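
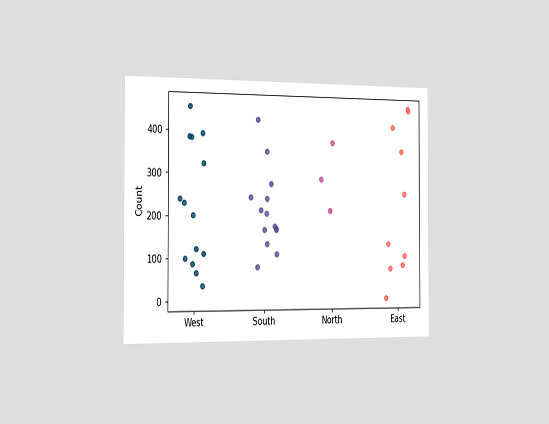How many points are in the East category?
10

The chart is viewed slightly from the left. Counting the markers in the East column gives 10.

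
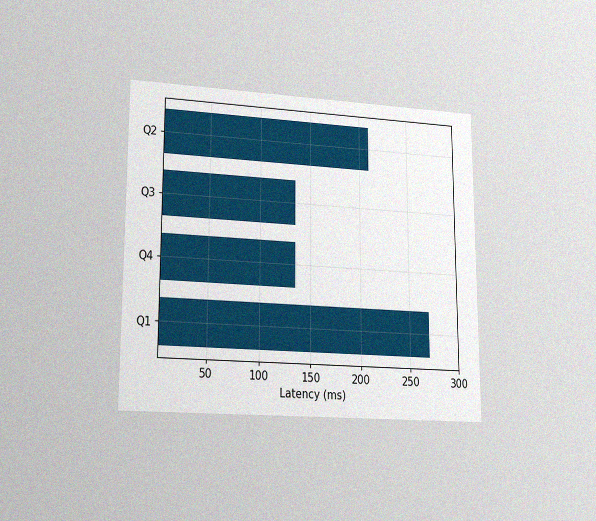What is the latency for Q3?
The chart is viewed at a slight angle, with some photo noise. Reading along the chart's x-axis, the Q3 bar reaches 135ms.

135ms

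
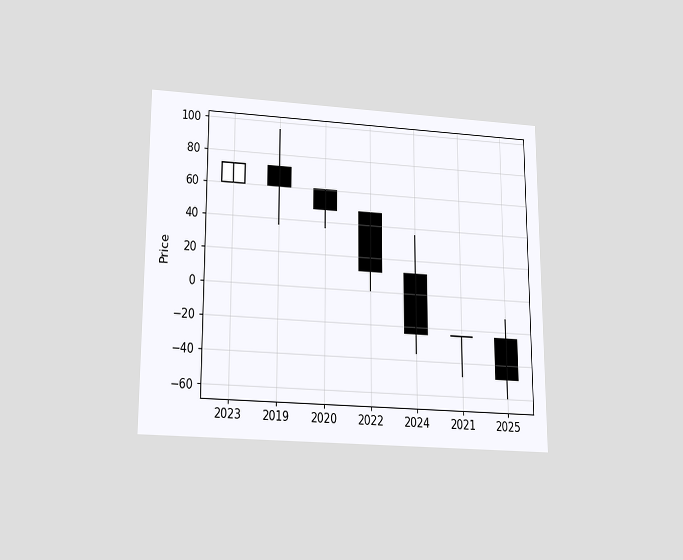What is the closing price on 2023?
72

The chart is viewed slightly from below. The 2023 candle closes at 72.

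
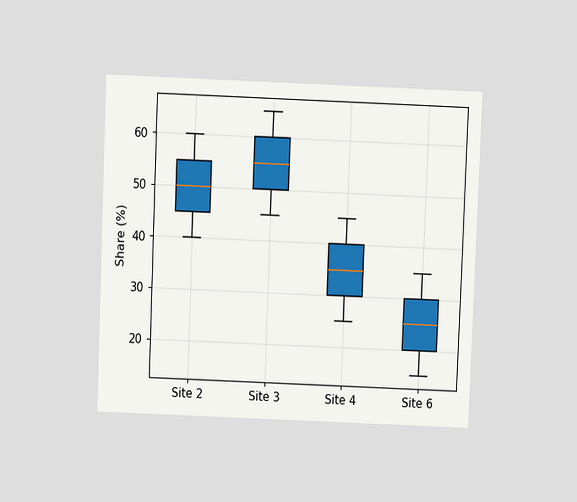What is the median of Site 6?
The chart is tilted about 2° clockwise and viewed slightly from above. The median line in the Site 6 box sits at 25%.

25%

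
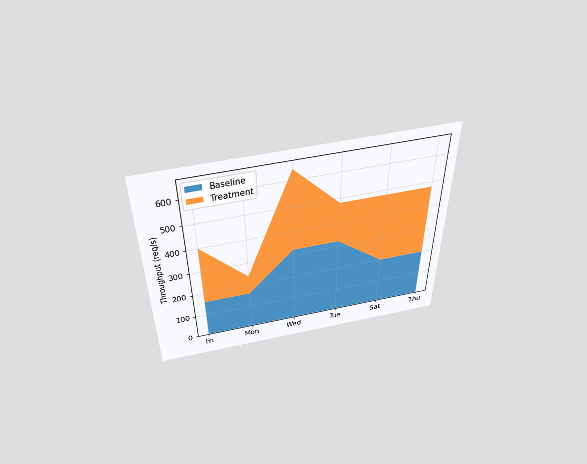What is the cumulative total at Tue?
The chart is viewed slightly from above. The stacked total at Tue reaches 480req/s.

480req/s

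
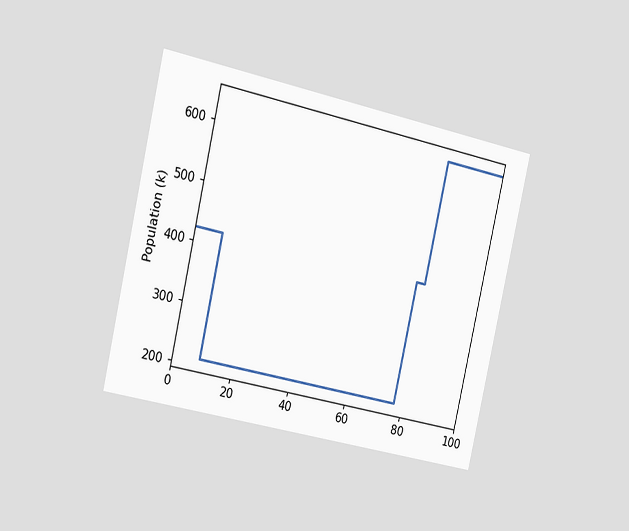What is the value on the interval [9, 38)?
212k

The chart is tilted about 13° clockwise and viewed slightly from the left. On [9, 38) the step sits at 212k.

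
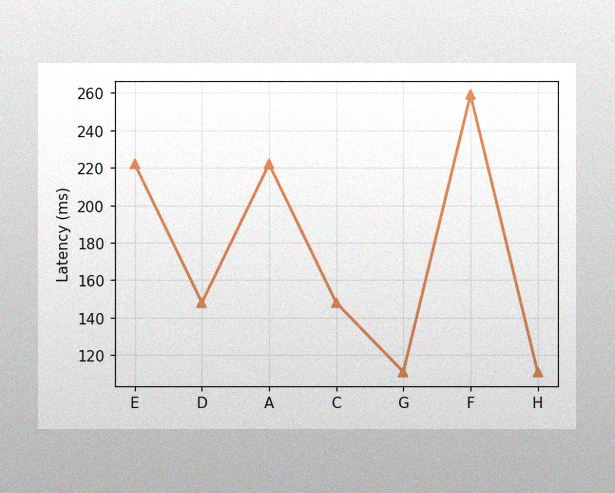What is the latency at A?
222ms

The image has some photo noise and uneven lighting. At A, the line is at 222ms.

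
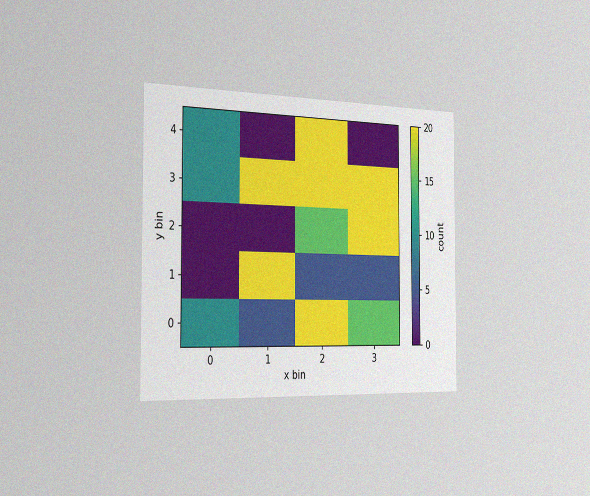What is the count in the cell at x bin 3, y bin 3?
20

The chart is viewed slightly from the left, with some photo noise. Matching the cell (3, 3) against the colorbar gives 20.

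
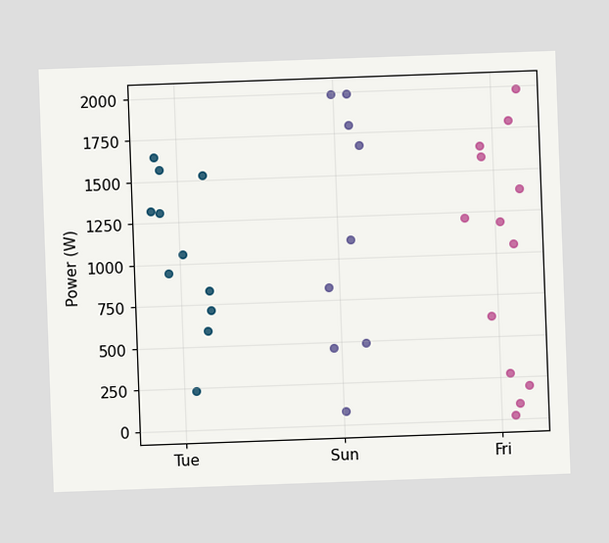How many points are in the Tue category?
The chart is tilted about 2° counter-clockwise. Counting the markers in the Tue column gives 11.

11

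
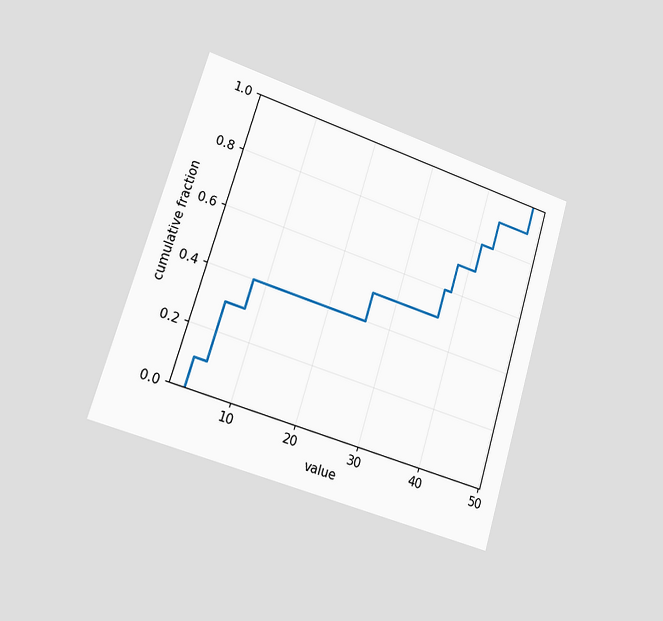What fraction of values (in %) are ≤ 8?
The chart is tilted about 17° clockwise and viewed slightly from the left. At x=8 the ECDF step is at 40%.

40%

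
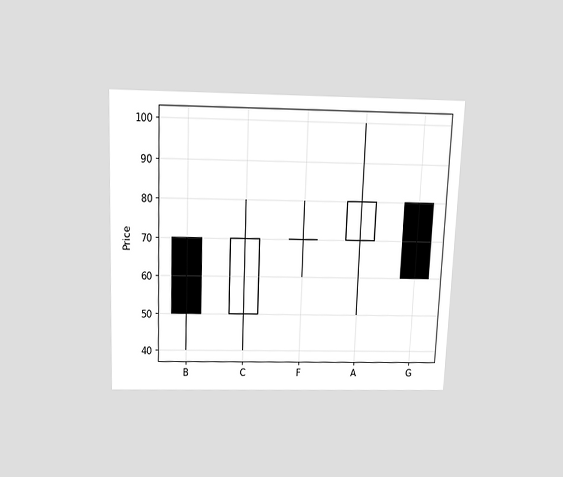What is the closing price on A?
80

The chart is tilted about 2° clockwise and viewed slightly from above. The A candle closes at 80.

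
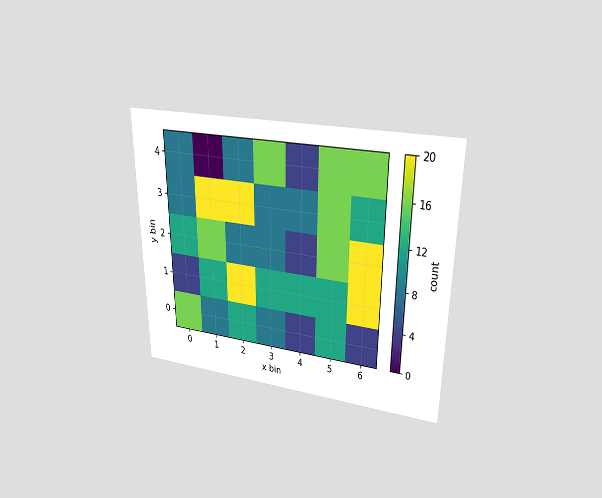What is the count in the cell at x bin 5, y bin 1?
The chart is viewed at a slight angle. Matching the cell (5, 1) against the colorbar gives 12.

12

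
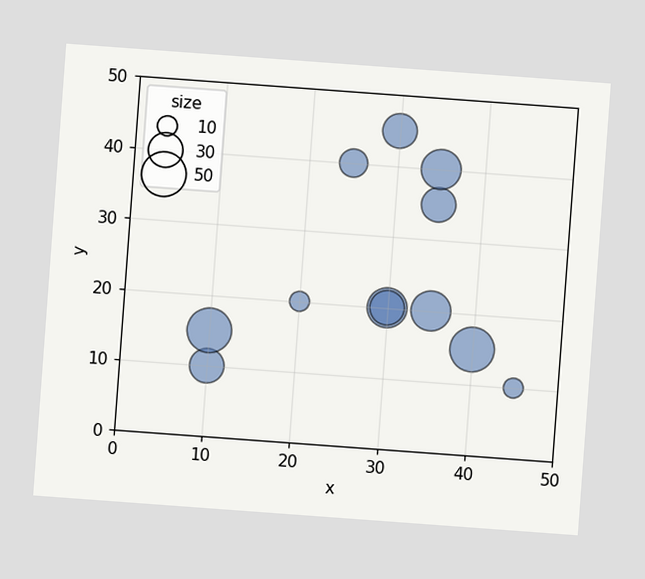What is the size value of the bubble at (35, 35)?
30

The chart is tilted about 4° clockwise. Matching the bubble at (35, 35) against the size legend gives 30.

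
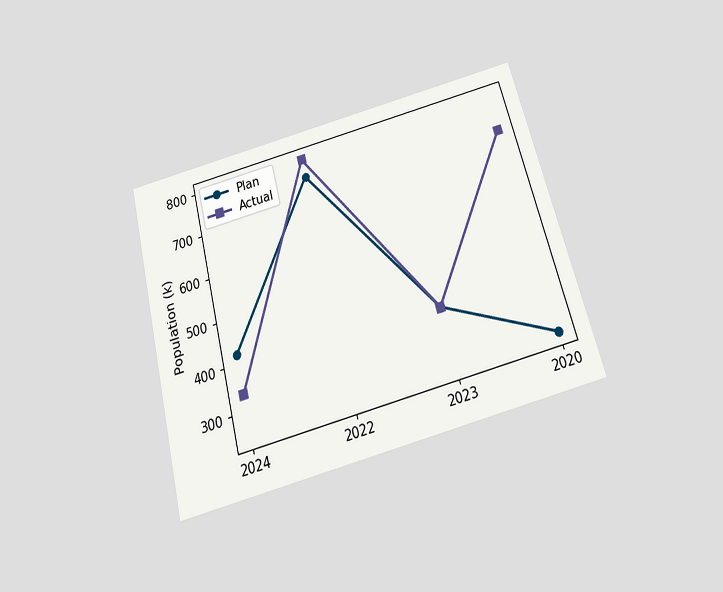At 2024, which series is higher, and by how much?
The chart is tilted about 15° counter-clockwise and viewed slightly from below. At 2024, Plan sits above the other line by 84k.

Plan, by 84k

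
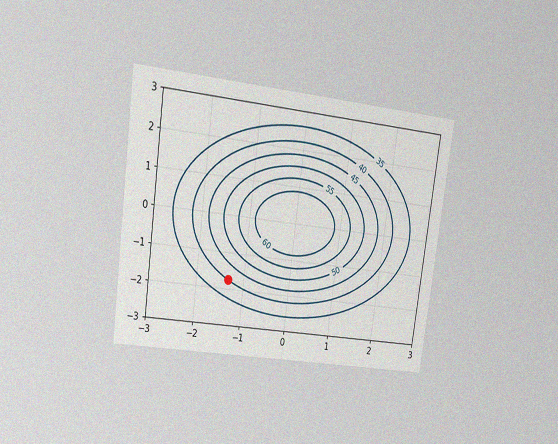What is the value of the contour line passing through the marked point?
The chart is tilted about 8° clockwise and viewed at a slight angle, with some photo noise. The marked point sits on the contour labelled 40.

40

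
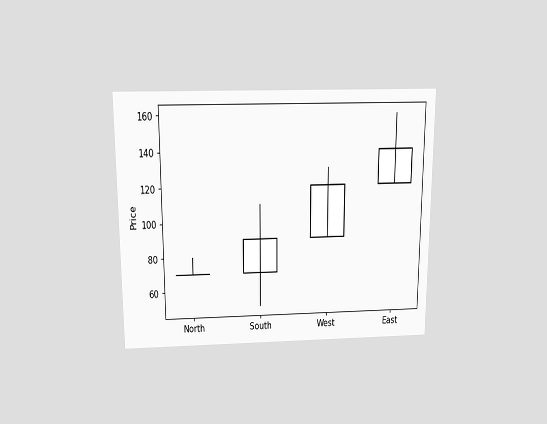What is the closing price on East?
The chart is viewed slightly from above. The East candle closes at 140.

140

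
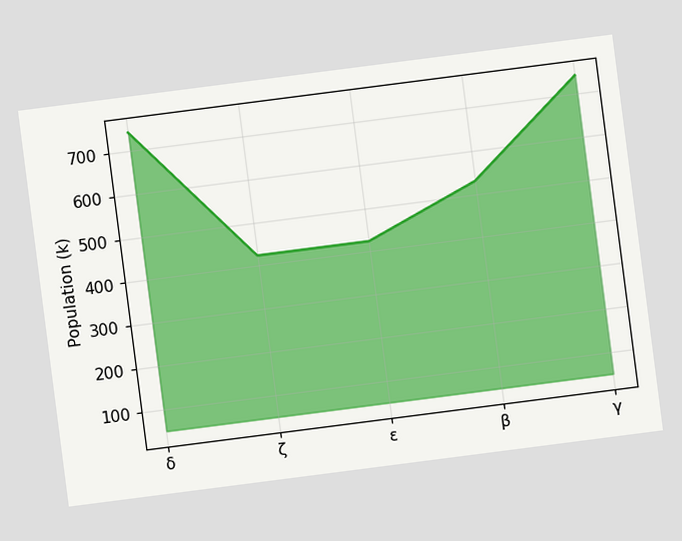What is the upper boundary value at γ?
742k

The chart is tilted about 7° counter-clockwise. At γ the upper boundary is at 742k.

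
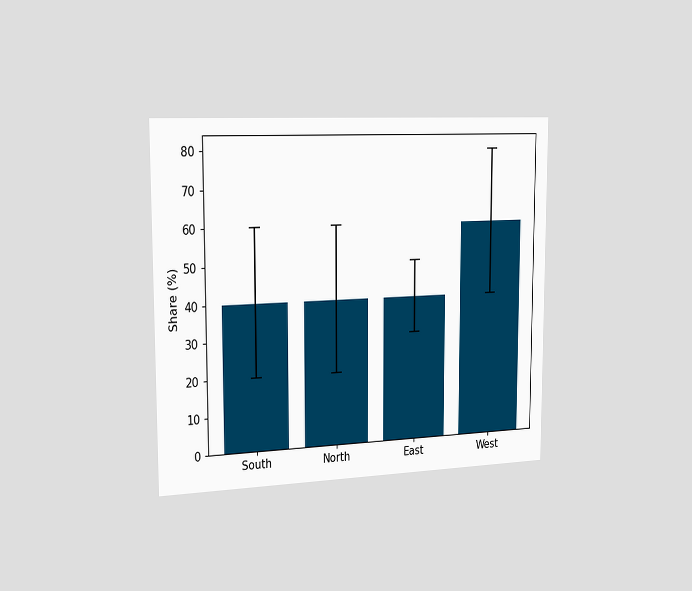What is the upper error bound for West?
80%

The chart is viewed slightly from the left. The West bar's upper whisker reaches 80%.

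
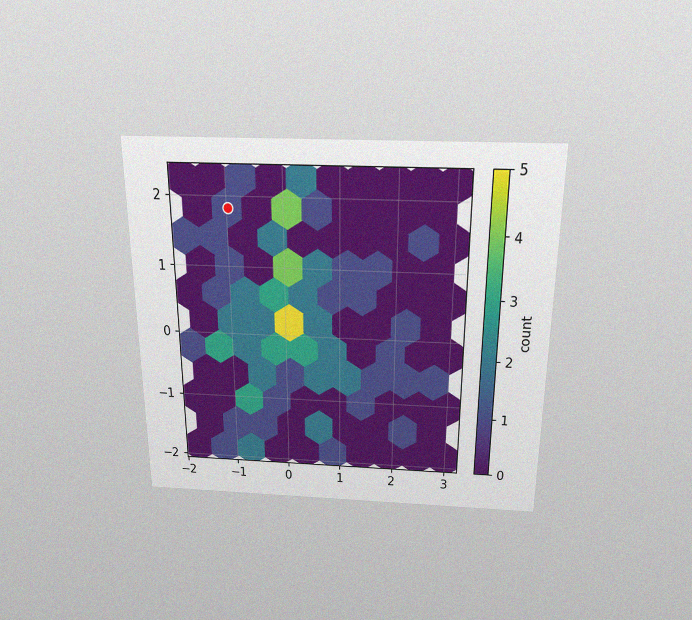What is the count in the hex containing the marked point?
The chart is viewed slightly from above, with some photo noise. The marked hex reads 1 on the colorbar.

1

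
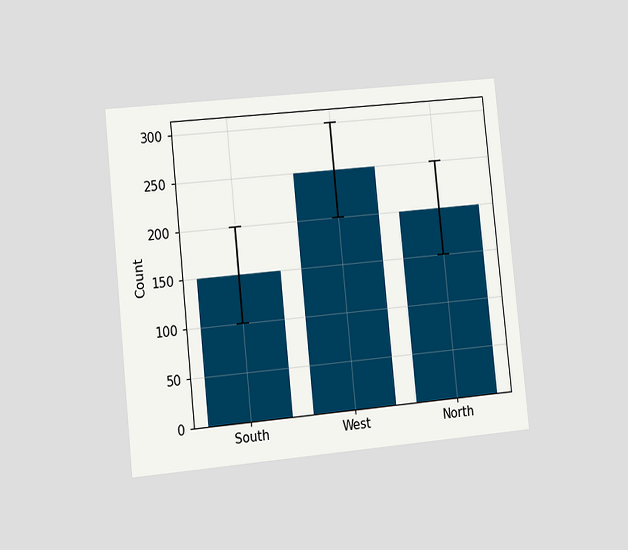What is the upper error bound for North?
The chart is tilted about 6° counter-clockwise and viewed slightly from the left. The North bar's upper whisker reaches 250.

250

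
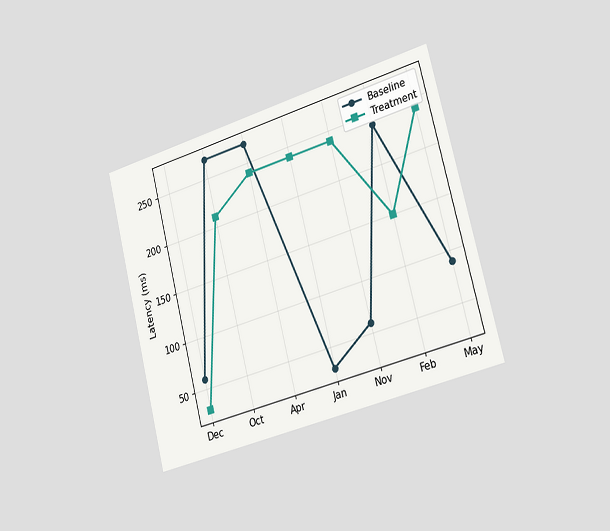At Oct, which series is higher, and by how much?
The chart is tilted about 14° counter-clockwise and viewed slightly from the right. At Oct, Baseline sits above the other line by 60ms.

Baseline, by 60ms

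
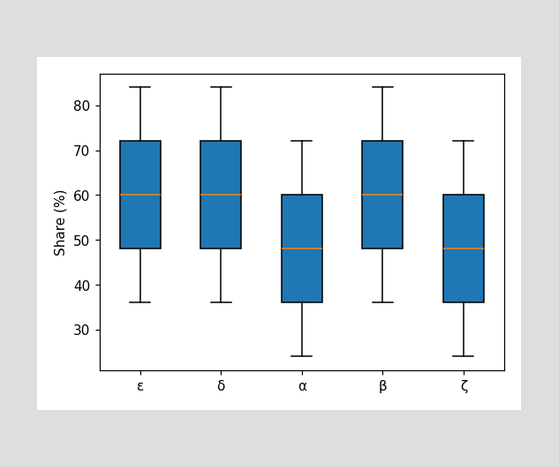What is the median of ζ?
48%

The median line in the ζ box sits at 48%.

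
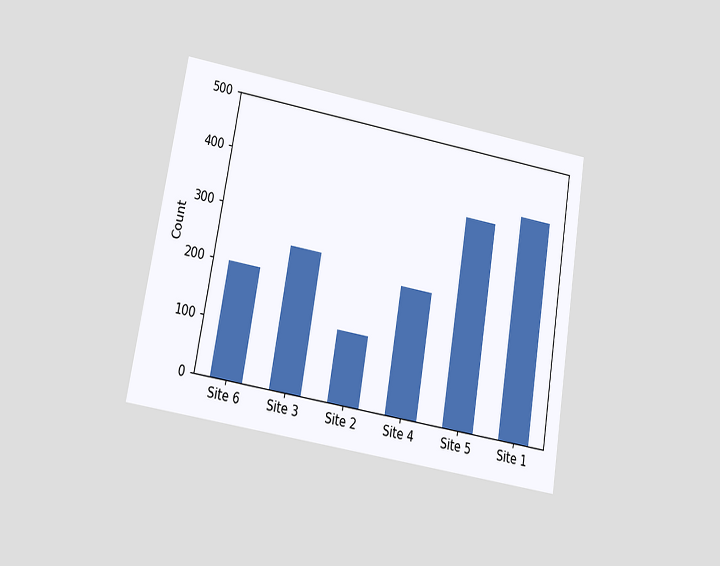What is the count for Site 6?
200

The chart is tilted about 10° clockwise and viewed at a slight angle. Reading along the chart's y-axis, the Site 6 bar reaches 200.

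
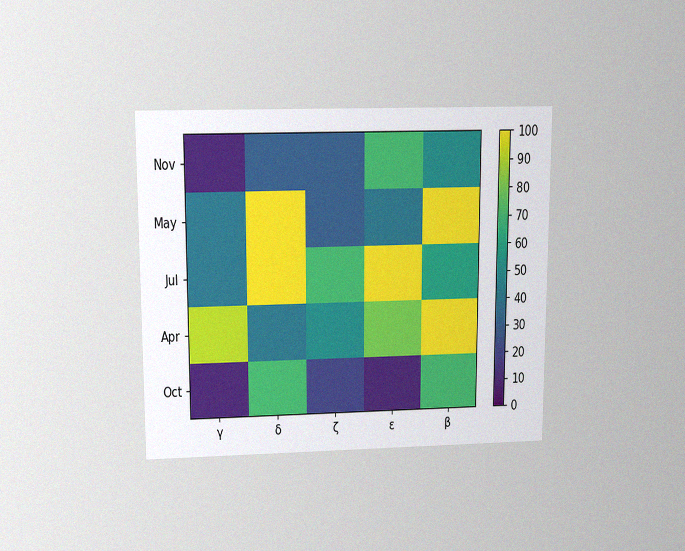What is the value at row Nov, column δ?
The chart is viewed slightly from above, with some photo noise. Matching cell (Nov, δ) against the colorbar gives 30.

30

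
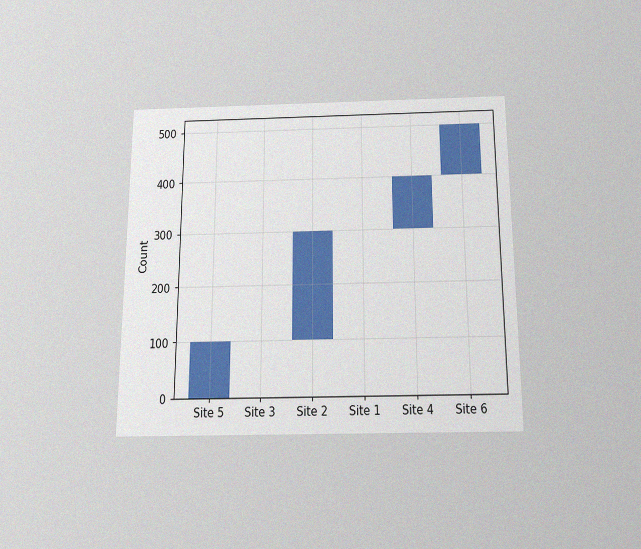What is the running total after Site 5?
The chart is viewed slightly from below, with some photo noise. After Site 5 the running total reaches 100.

100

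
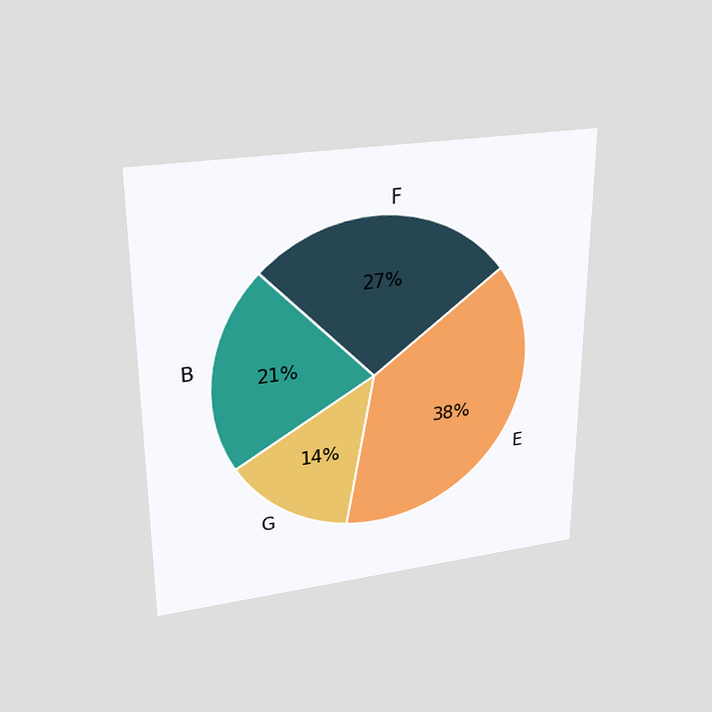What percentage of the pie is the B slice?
21%

The chart is viewed slightly from above. The B slice takes up 21% of the pie.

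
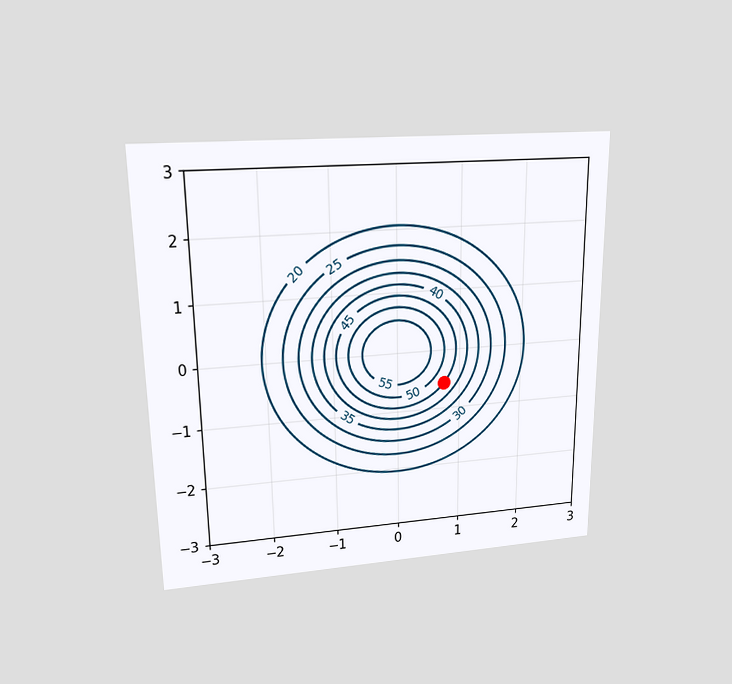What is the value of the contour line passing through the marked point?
45

The chart is viewed slightly from above. The marked point sits on the contour labelled 45.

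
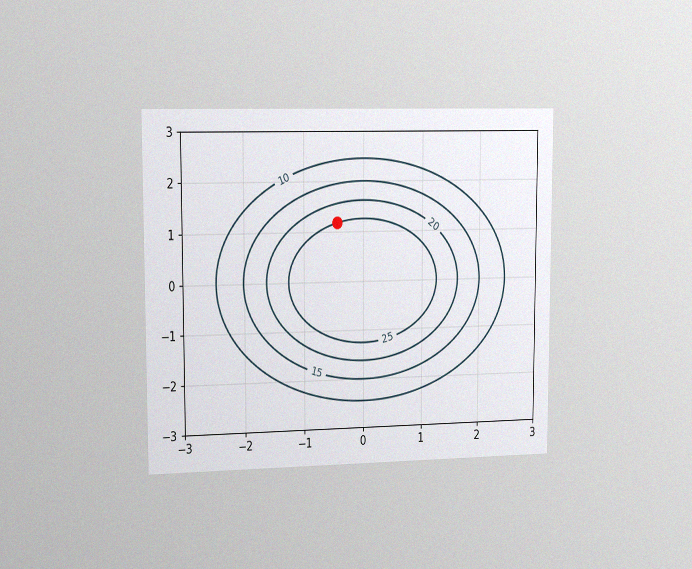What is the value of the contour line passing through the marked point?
25

The chart is viewed slightly from the left, with some photo noise. The marked point sits on the contour labelled 25.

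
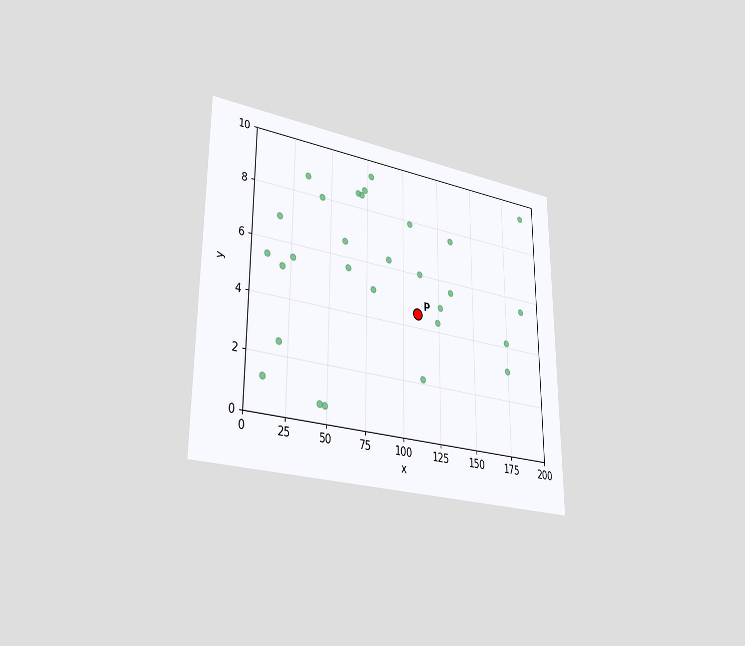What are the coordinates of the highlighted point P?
The chart is viewed slightly from the left. Following the gridlines from P to each axis, P sits at (110, 4.5).

(110, 4.5)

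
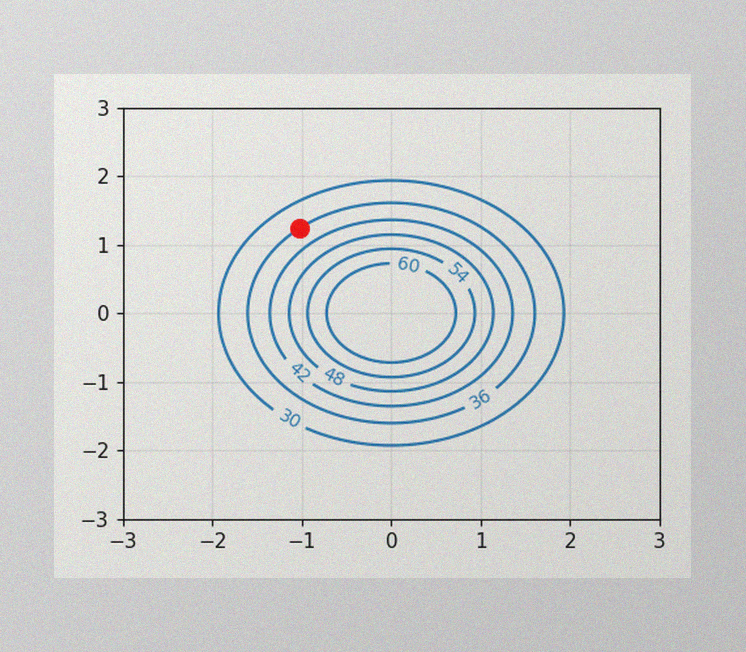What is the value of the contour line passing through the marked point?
36

The image has some photo noise and uneven lighting. The marked point sits on the contour labelled 36.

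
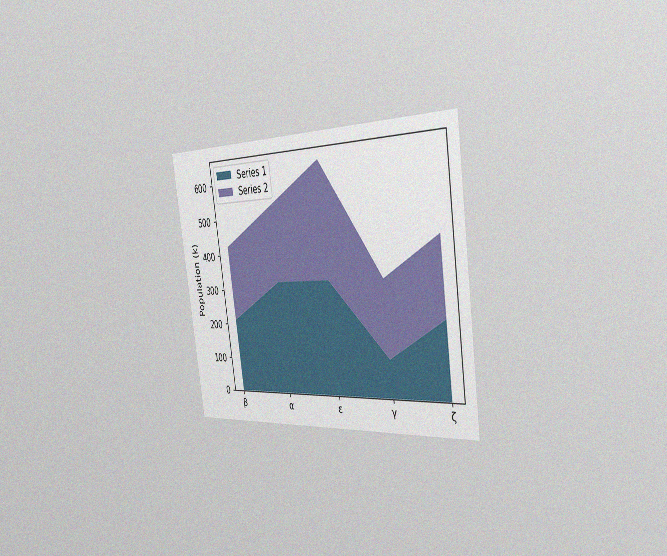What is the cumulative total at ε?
636k

The chart is tilted about 8° counter-clockwise and viewed slightly from the right, with some photo noise. The stacked total at ε reaches 636k.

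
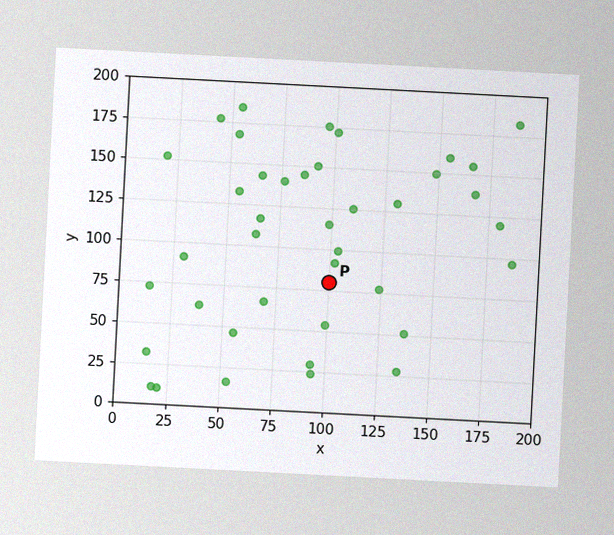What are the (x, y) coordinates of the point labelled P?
(100, 80)

The chart is tilted about 3° clockwise, with some photo noise. Following the gridlines from P to each axis, P sits at (100, 80).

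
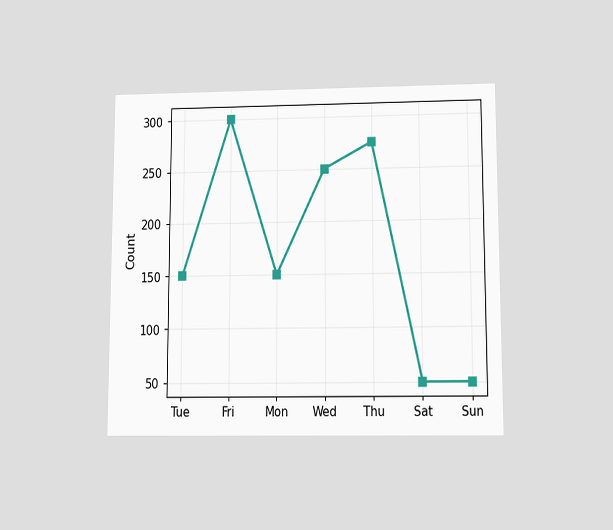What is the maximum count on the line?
The chart is viewed slightly from below. The highest point is at Fri, and reading across to the y-axis gives 300.

300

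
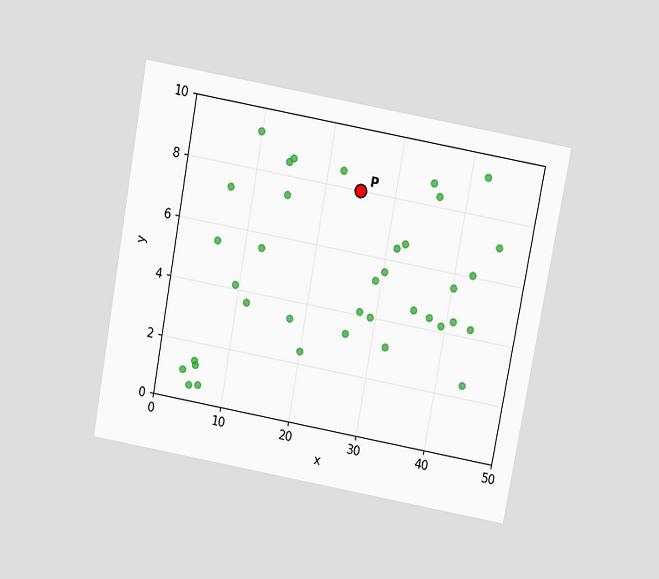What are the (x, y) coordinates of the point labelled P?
(25, 8)

The chart is tilted about 10° clockwise and viewed slightly from above. Following the gridlines from P to each axis, P sits at (25, 8).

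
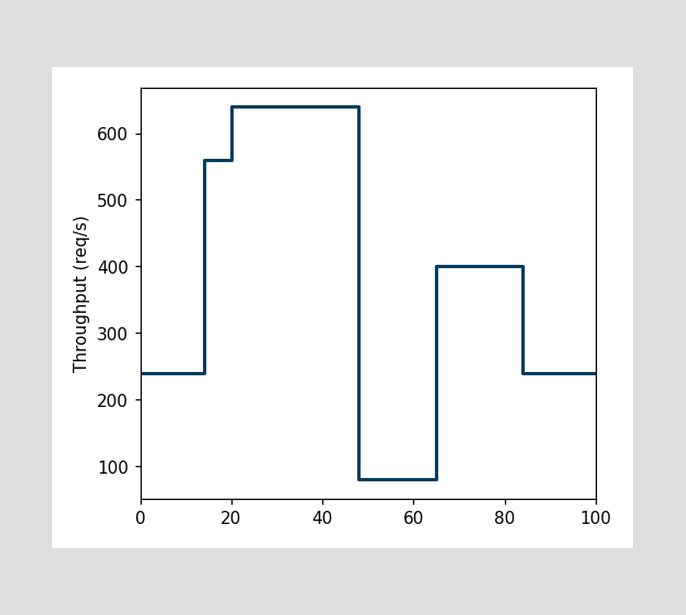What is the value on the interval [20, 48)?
640req/s

On [20, 48) the step sits at 640req/s.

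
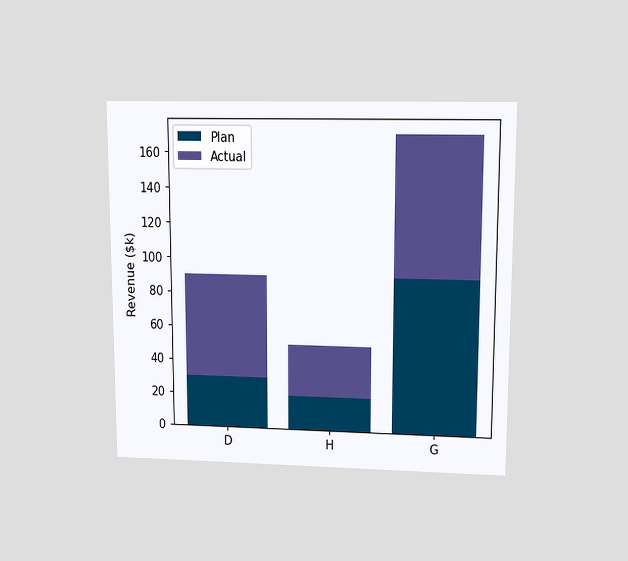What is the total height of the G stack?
The chart is viewed at a slight angle. The G stack's top reaches $170k on the y-axis.

$170k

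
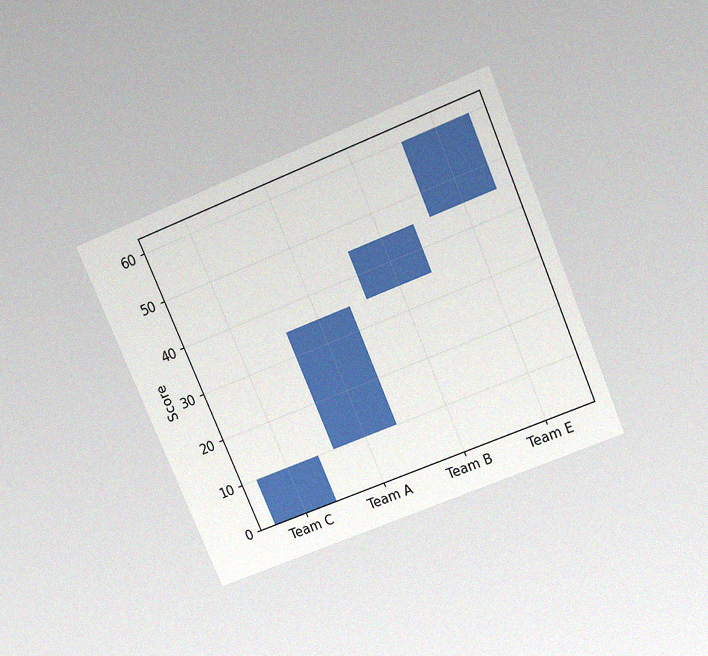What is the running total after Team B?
The chart is tilted about 23° counter-clockwise and viewed slightly from above, with some photo noise. After Team B the running total reaches 45.

45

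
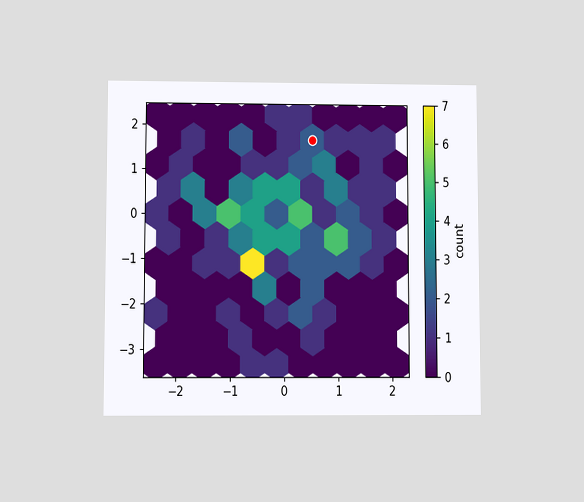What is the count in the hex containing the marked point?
The chart is viewed slightly from below. The marked hex reads 2 on the colorbar.

2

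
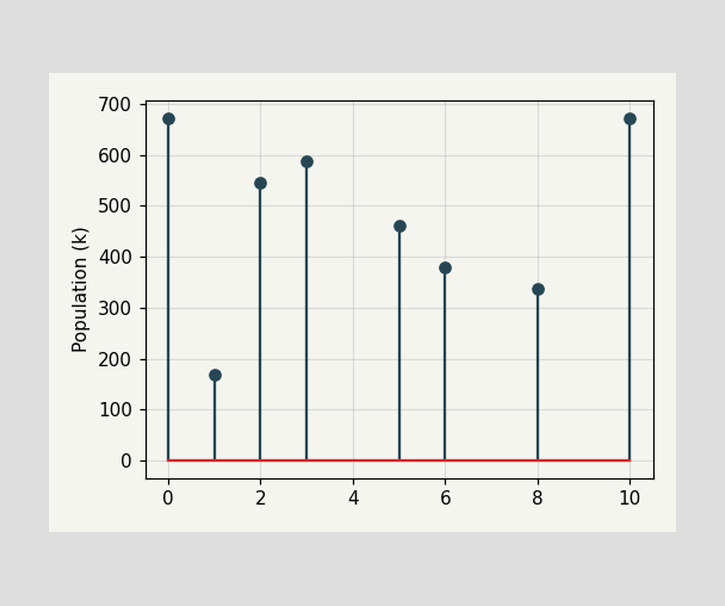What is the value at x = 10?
The stem at x=10 reaches 672k.

672k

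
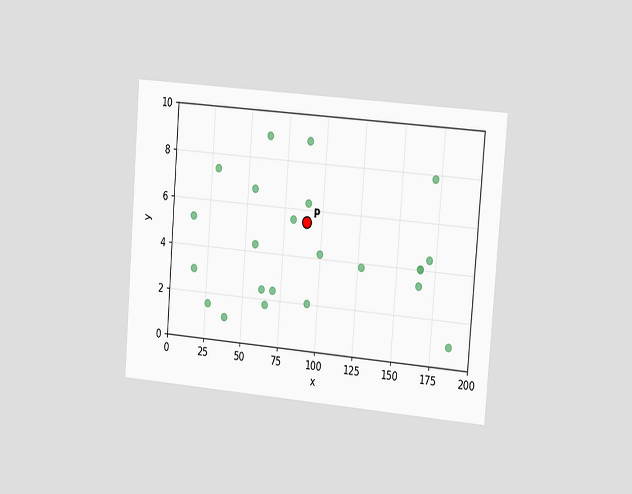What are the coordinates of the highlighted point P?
The chart is tilted about 4° clockwise and viewed slightly from the right. Following the gridlines from P to each axis, P sits at (90, 5.5).

(90, 5.5)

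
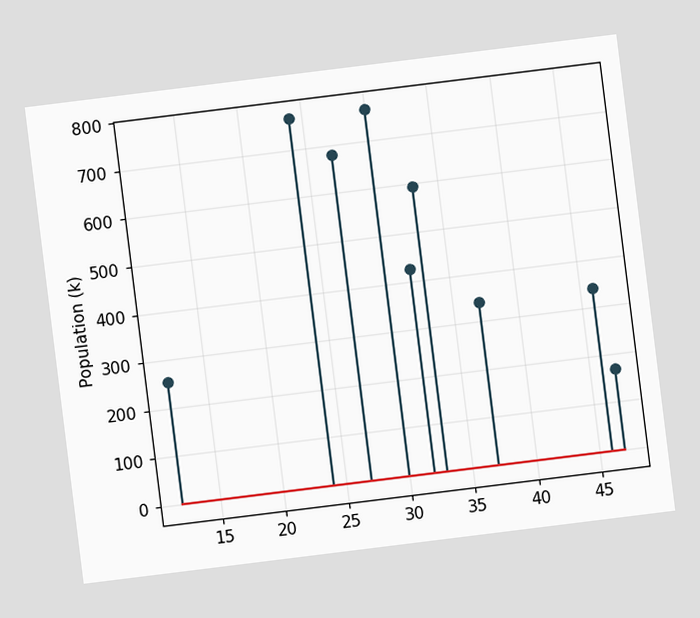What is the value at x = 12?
255k

The chart is tilted about 7° counter-clockwise. The stem at x=12 reaches 255k.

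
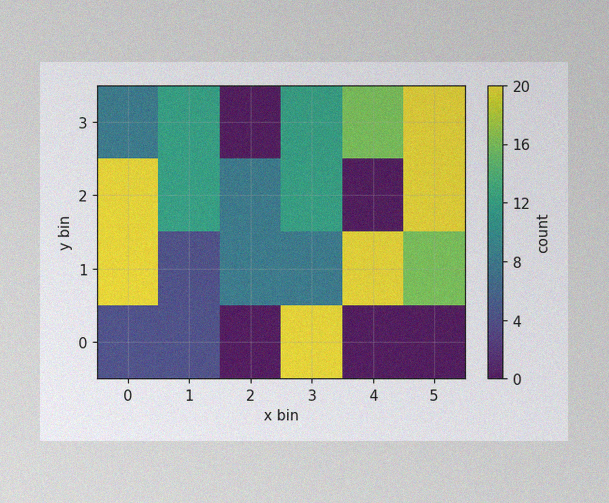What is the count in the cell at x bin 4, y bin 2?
0

The image has some photo noise and uneven lighting. Matching the cell (4, 2) against the colorbar gives 0.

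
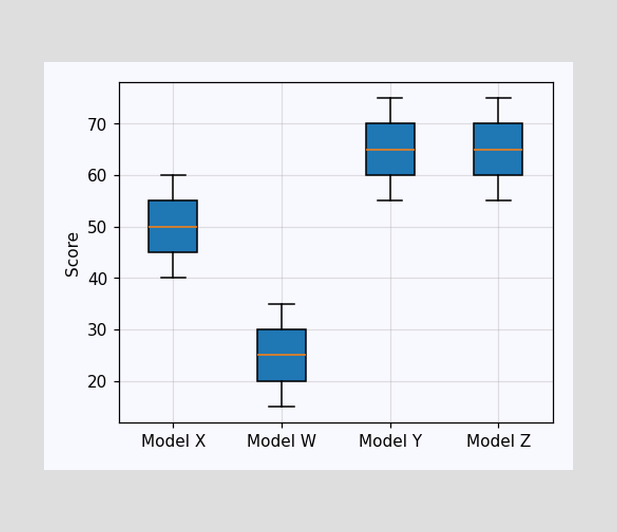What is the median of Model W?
25

The median line in the Model W box sits at 25.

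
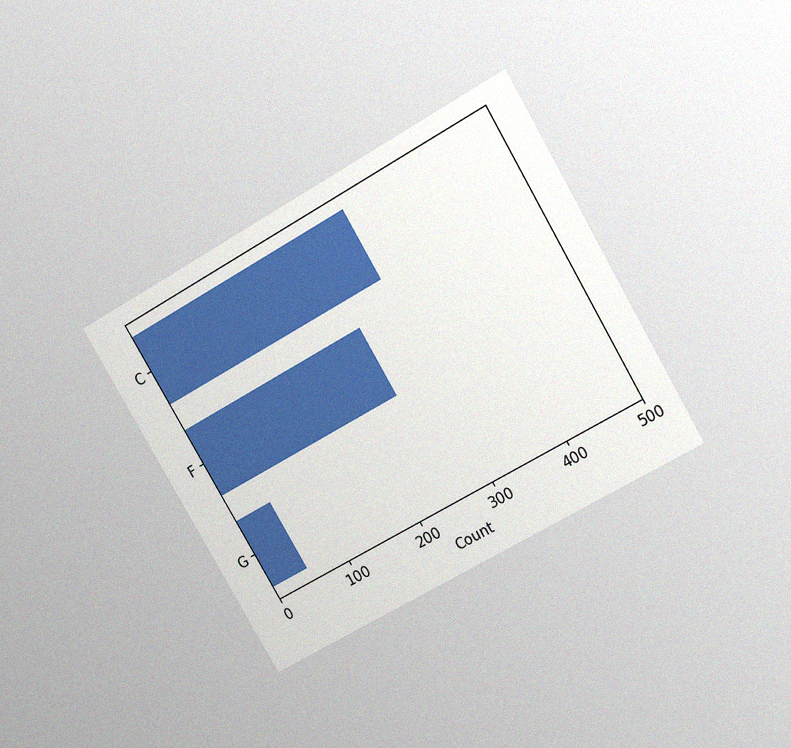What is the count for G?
50

The chart is tilted about 31° counter-clockwise and viewed slightly from above, with some photo noise. Reading along the chart's x-axis, the G bar reaches 50.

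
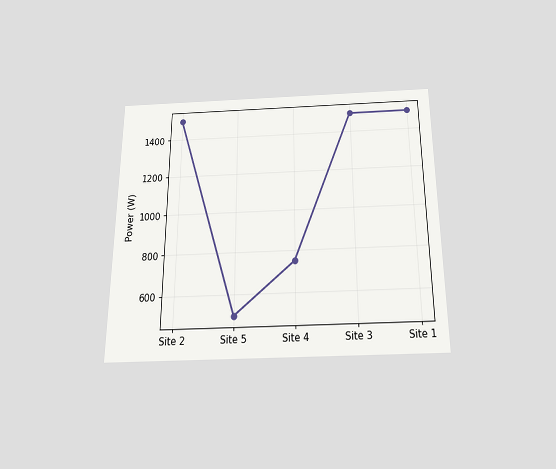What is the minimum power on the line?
500W

The chart is viewed slightly from below. The lowest point is at Site 5, and reading across to the y-axis gives 500W.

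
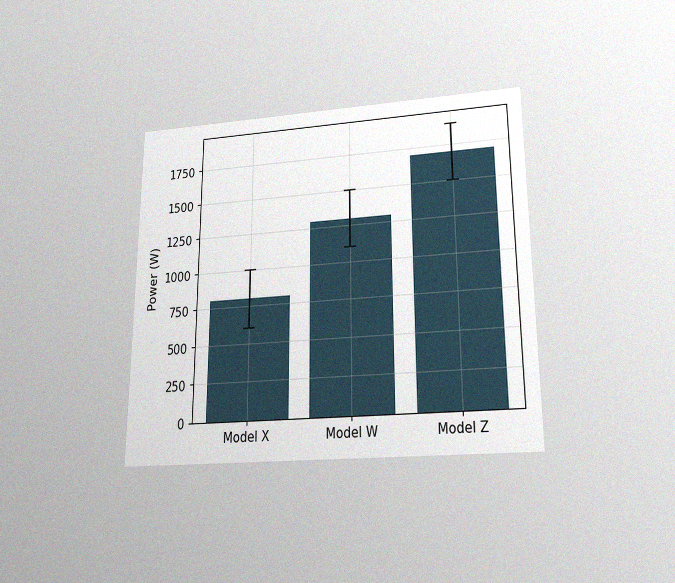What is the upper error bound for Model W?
The chart is viewed slightly from below, with some photo noise. The Model W bar's upper whisker reaches 1500W.

1500W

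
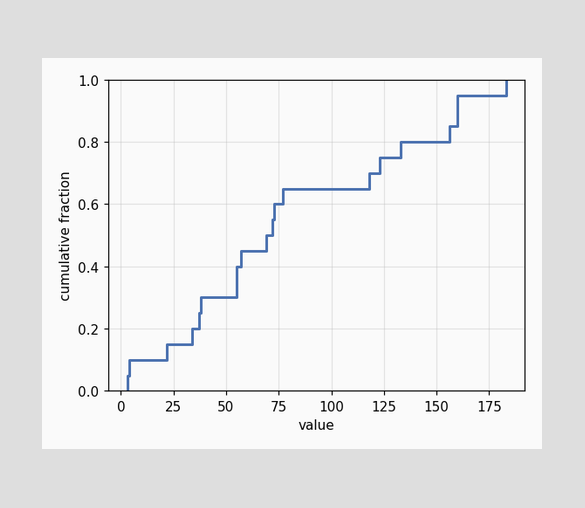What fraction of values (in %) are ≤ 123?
At x=123 the ECDF step is at 75%.

75%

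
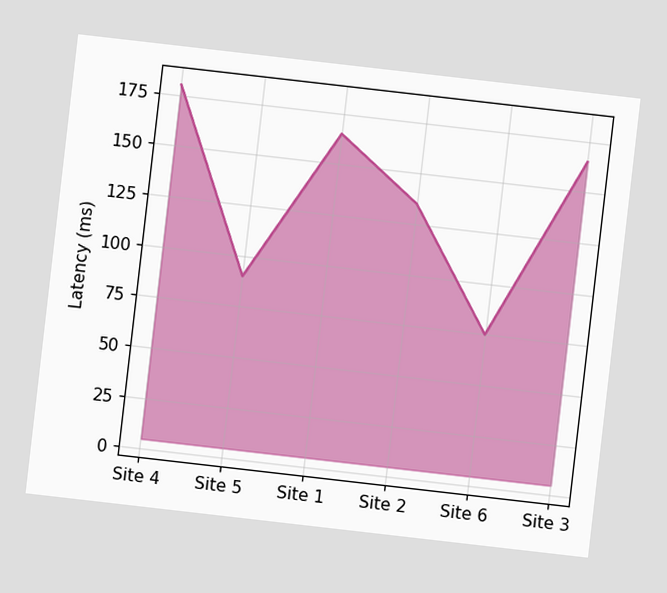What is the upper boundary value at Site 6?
The chart is tilted about 7° clockwise. At Site 6 the upper boundary is at 75ms.

75ms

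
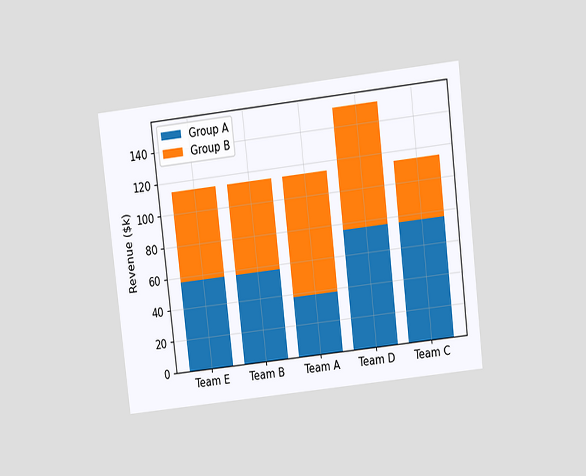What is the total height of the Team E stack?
$114k

The chart is tilted about 7° counter-clockwise and viewed at a slight angle. The Team E stack's top reaches $114k on the y-axis.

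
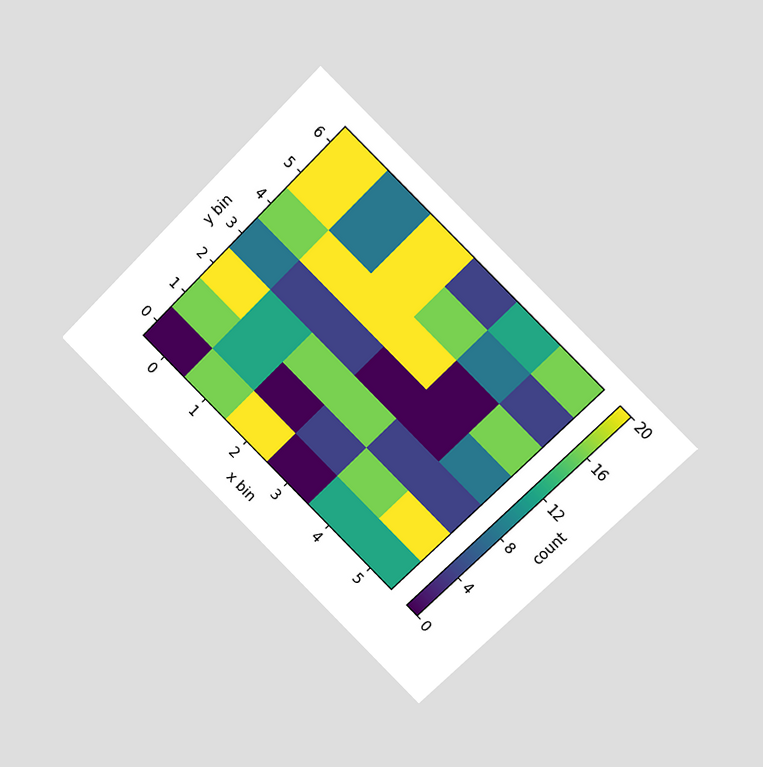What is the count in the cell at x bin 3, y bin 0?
0

The chart is tilted about 45° clockwise and viewed at a slight angle. Matching the cell (3, 0) against the colorbar gives 0.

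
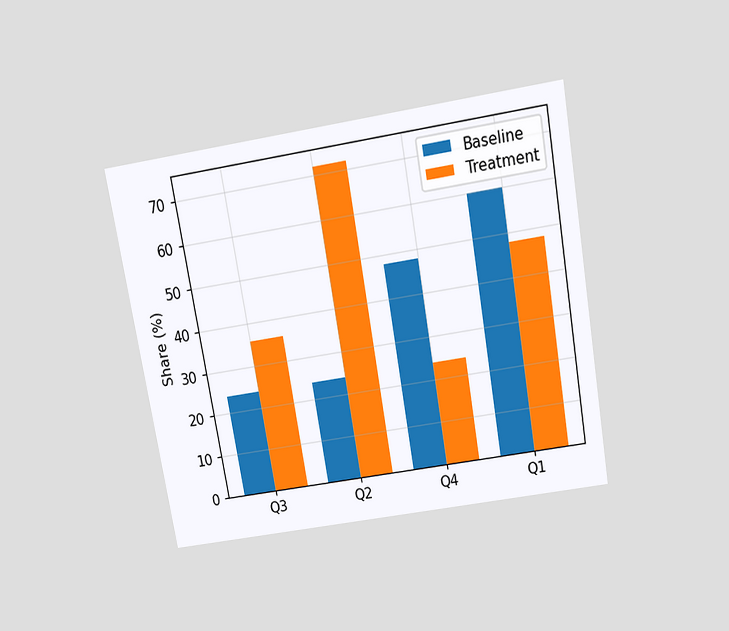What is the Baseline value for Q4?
48%

The chart is tilted about 10° counter-clockwise and viewed slightly from above. The Baseline bar at Q4 reaches 48% on the y-axis.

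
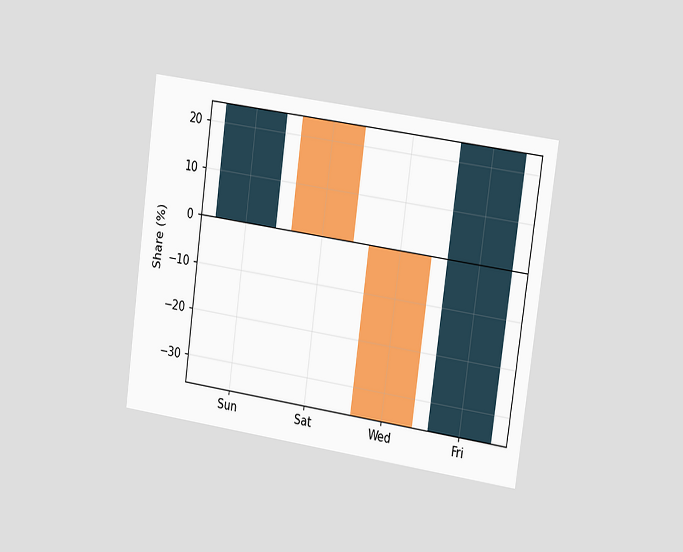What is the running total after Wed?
-36%

The chart is tilted about 8° clockwise and viewed slightly from the right. After Wed the running total reaches -36%.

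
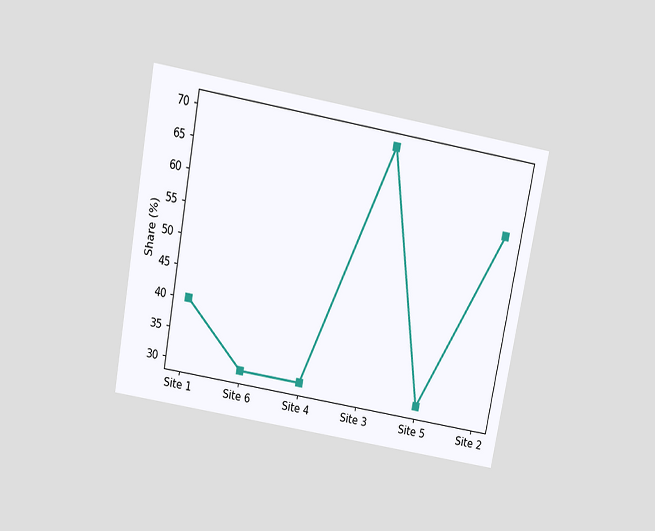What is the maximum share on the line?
70%

The chart is tilted about 10° clockwise and viewed slightly from above. The highest point is at Site 3, and reading across to the y-axis gives 70%.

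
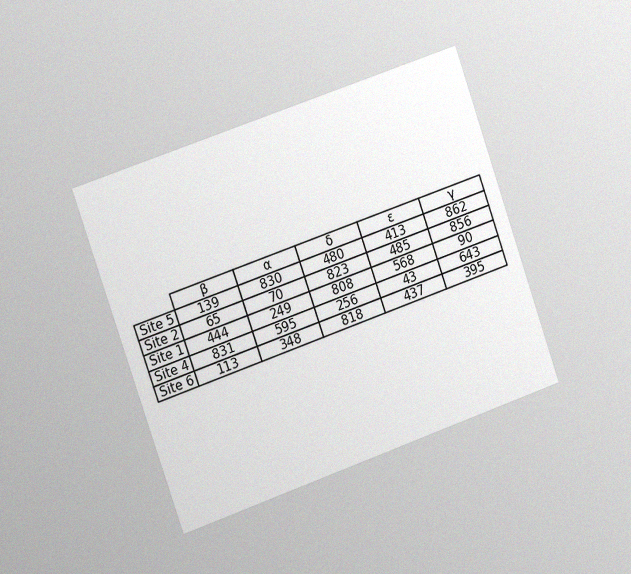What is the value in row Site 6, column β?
The chart is tilted about 19° counter-clockwise and viewed slightly from the left, with some photo noise. The (Site 6, β) cell reads 113.

113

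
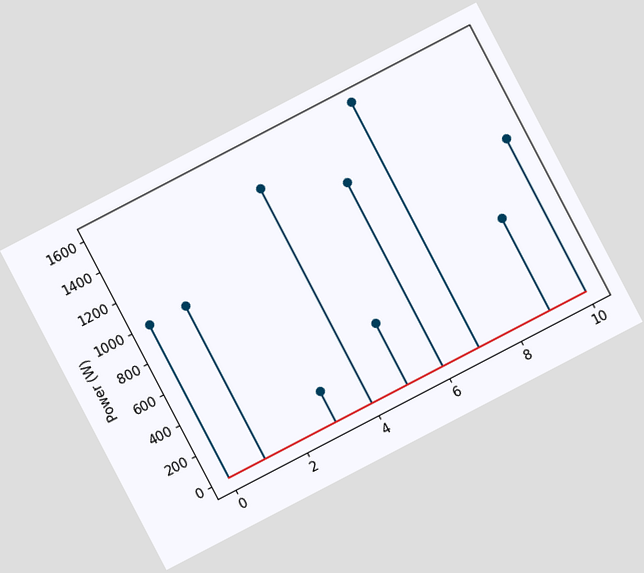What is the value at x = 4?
The chart is tilted about 28° counter-clockwise. The stem at x=4 reaches 1400W.

1400W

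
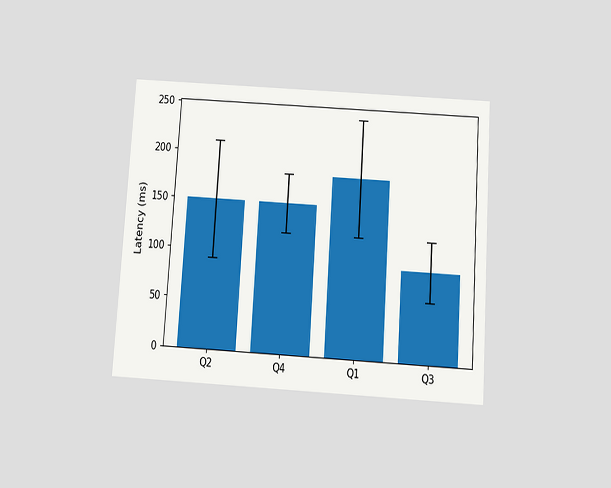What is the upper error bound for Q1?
The chart is tilted about 4° clockwise and viewed slightly from below. The Q1 bar's upper whisker reaches 240ms.

240ms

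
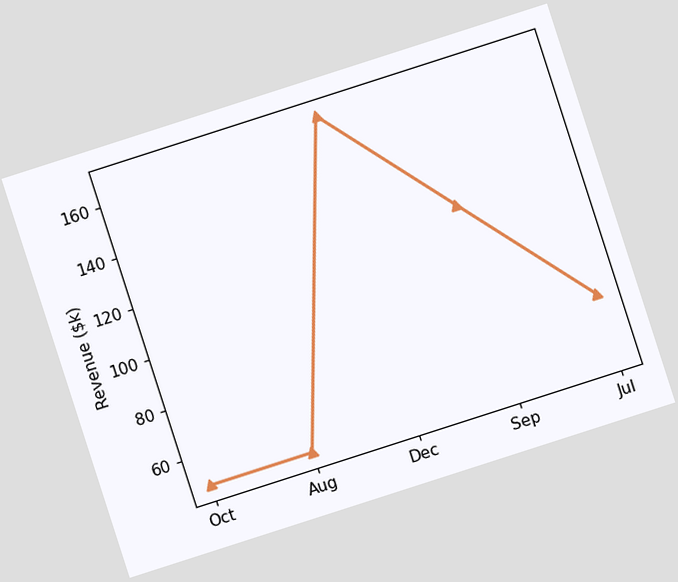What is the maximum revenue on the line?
The chart is tilted about 18° counter-clockwise. The highest point is at Dec, and reading across to the y-axis gives $168k.

$168k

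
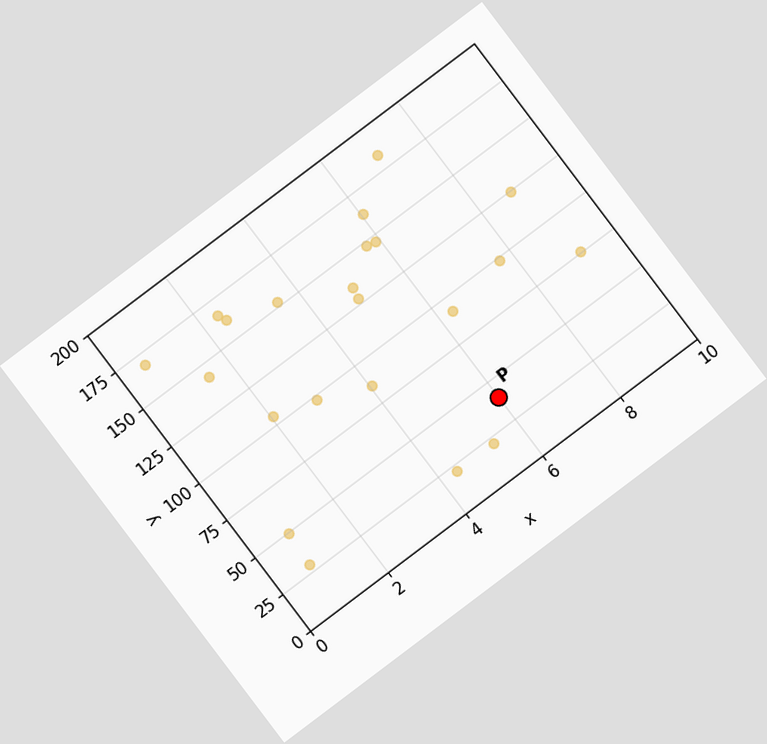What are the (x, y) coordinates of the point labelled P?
(6, 40)

The chart is tilted about 37° counter-clockwise. Following the gridlines from P to each axis, P sits at (6, 40).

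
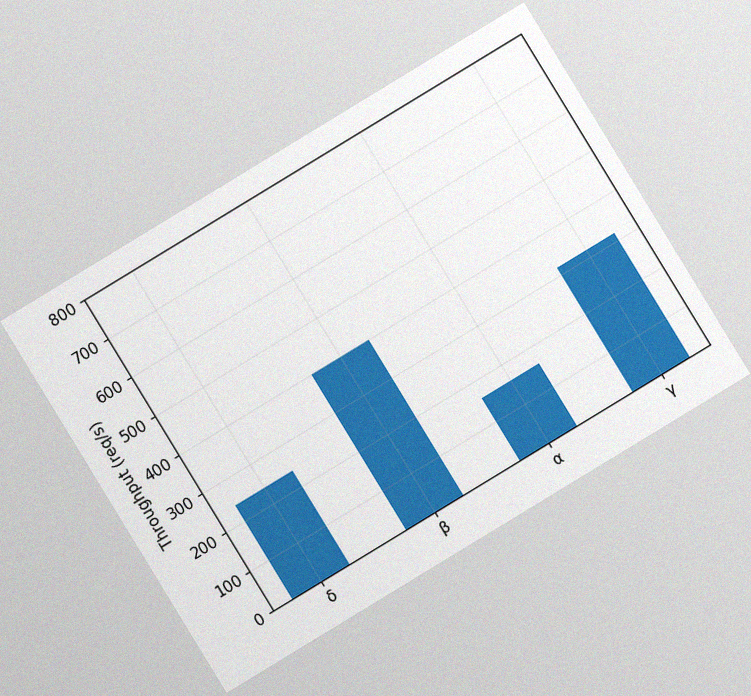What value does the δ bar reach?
The chart is tilted about 31° counter-clockwise, with some photo noise. Reading along the chart's y-axis, the δ bar reaches 240req/s.

240req/s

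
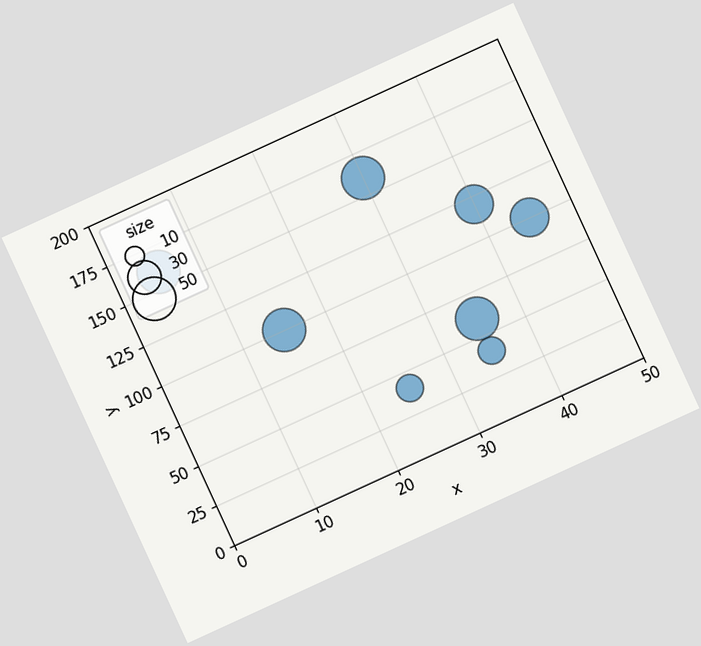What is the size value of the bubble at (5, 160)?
The chart is tilted about 25° counter-clockwise. Matching the bubble at (5, 160) against the size legend gives 50.

50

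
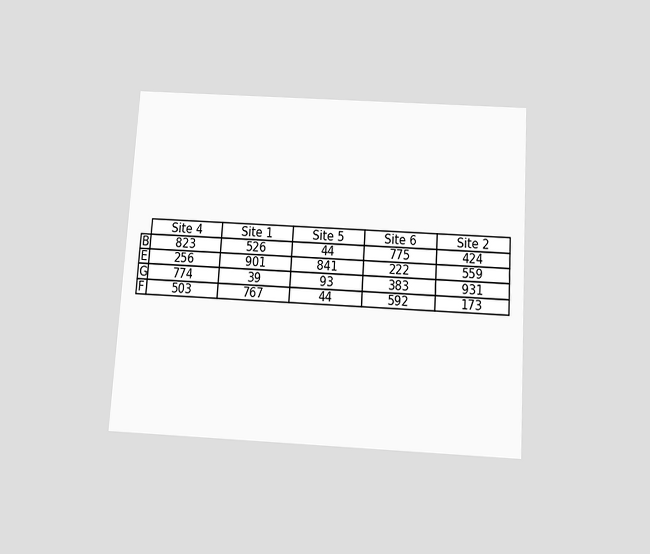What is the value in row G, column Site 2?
931

The chart is tilted about 4° clockwise and viewed slightly from below. The (G, Site 2) cell reads 931.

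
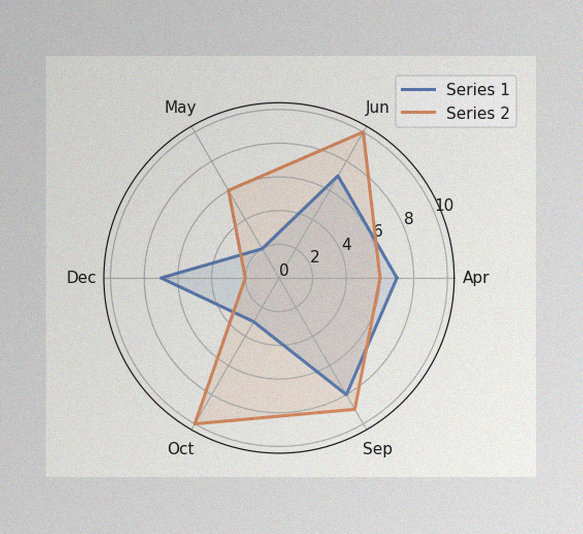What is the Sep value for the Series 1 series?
The image has some photo noise and uneven lighting. On the Sep axis, Series 1 reaches 8.

8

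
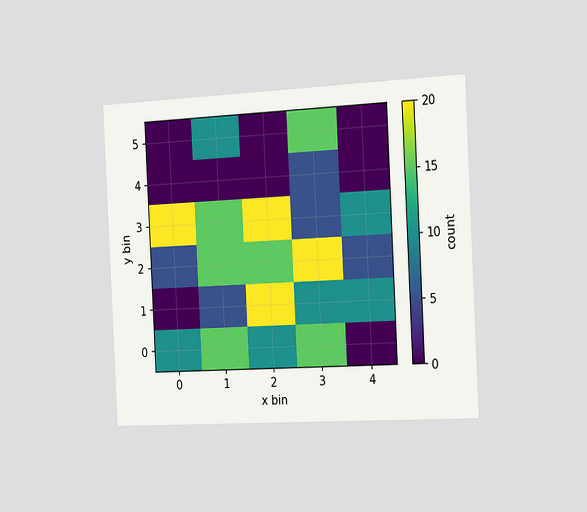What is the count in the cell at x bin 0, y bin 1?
0

The chart is tilted about 3° counter-clockwise and viewed slightly from the right. Matching the cell (0, 1) against the colorbar gives 0.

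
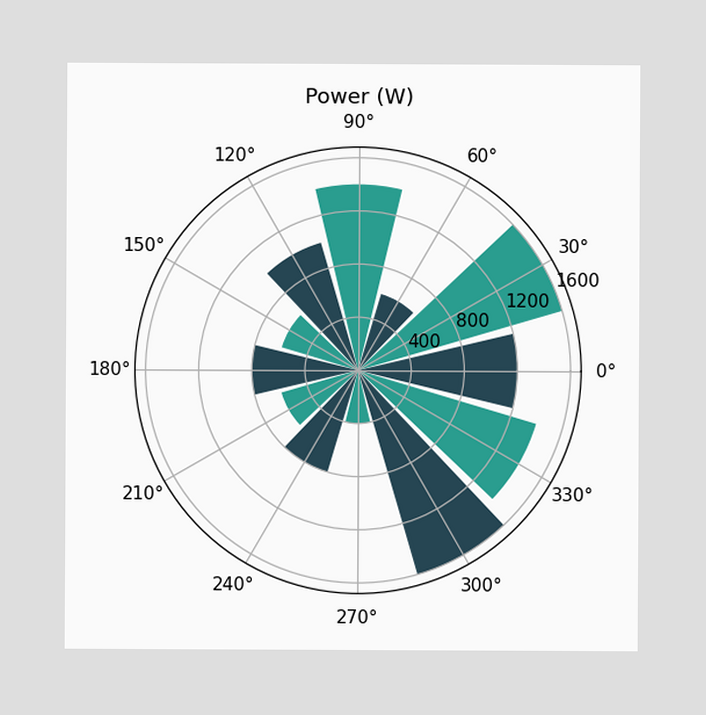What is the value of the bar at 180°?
The bar at 180° reaches 800W on the radial axis.

800W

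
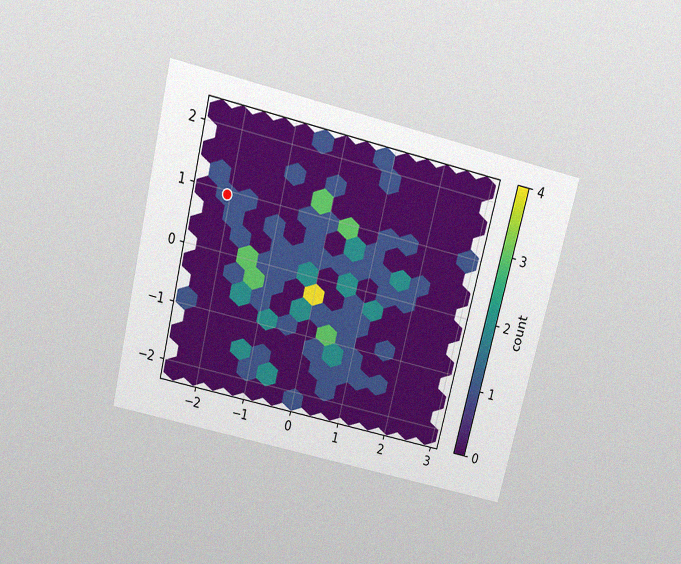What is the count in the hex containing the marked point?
The chart is tilted about 14° clockwise and viewed slightly from above, with some photo noise. The marked hex reads 1 on the colorbar.

1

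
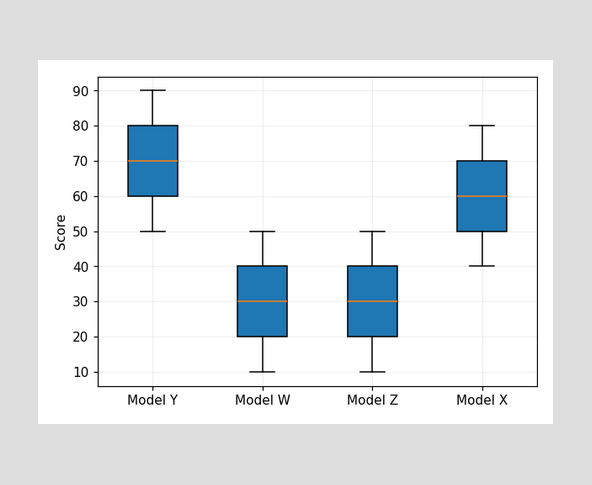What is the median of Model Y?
The median line in the Model Y box sits at 70.

70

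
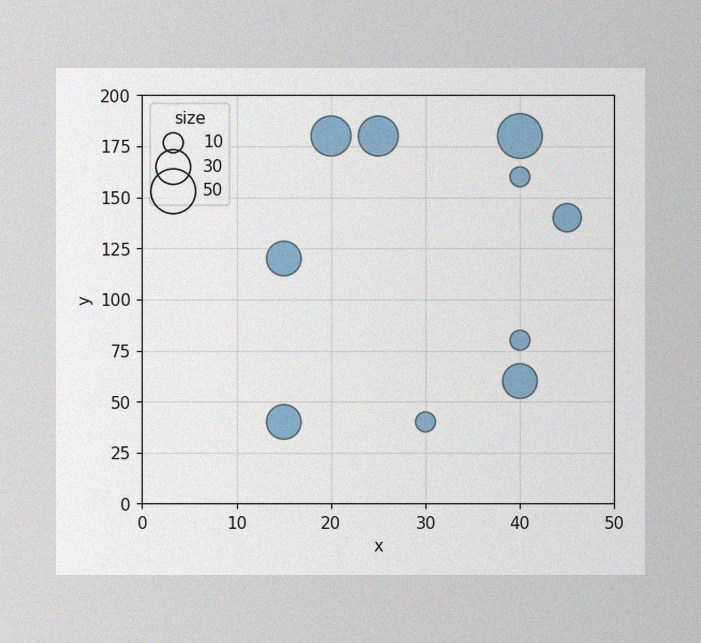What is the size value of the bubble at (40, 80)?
The image has some photo noise and uneven lighting. Matching the bubble at (40, 80) against the size legend gives 10.

10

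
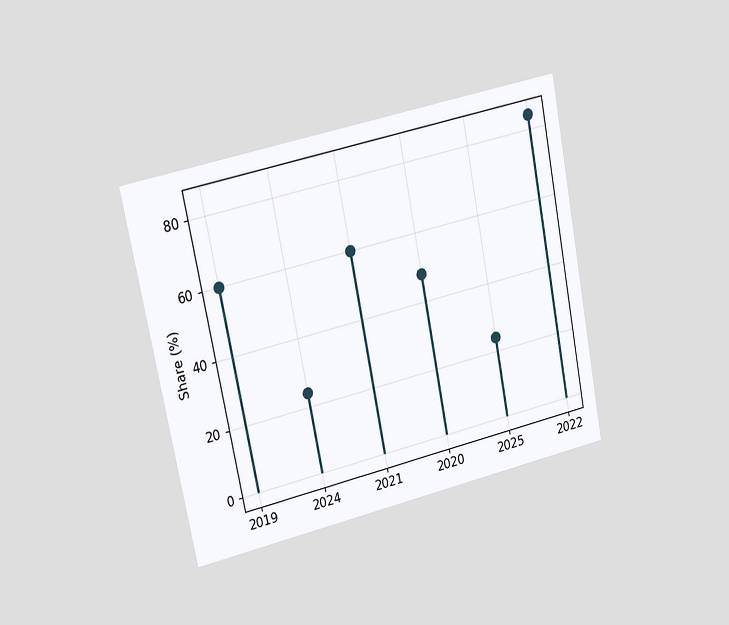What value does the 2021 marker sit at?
The chart is tilted about 11° counter-clockwise and viewed slightly from the left. The 2021 marker sits at 60%.

60%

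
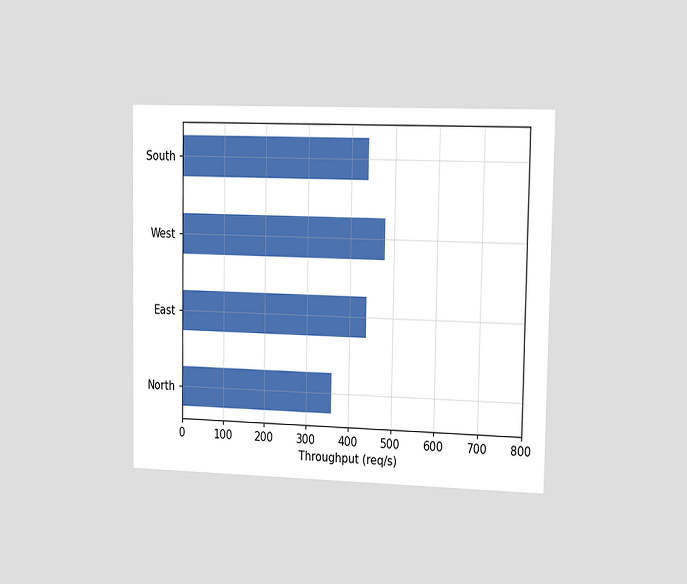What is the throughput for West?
The chart is viewed slightly from the right. Reading along the chart's x-axis, the West bar reaches 480req/s.

480req/s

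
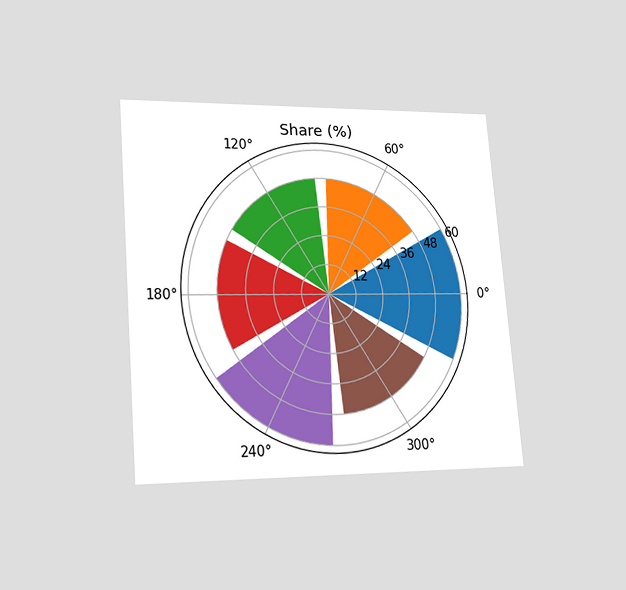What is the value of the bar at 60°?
48%

The chart is tilted about 5° counter-clockwise and viewed at a slight angle. The bar at 60° reaches 48% on the radial axis.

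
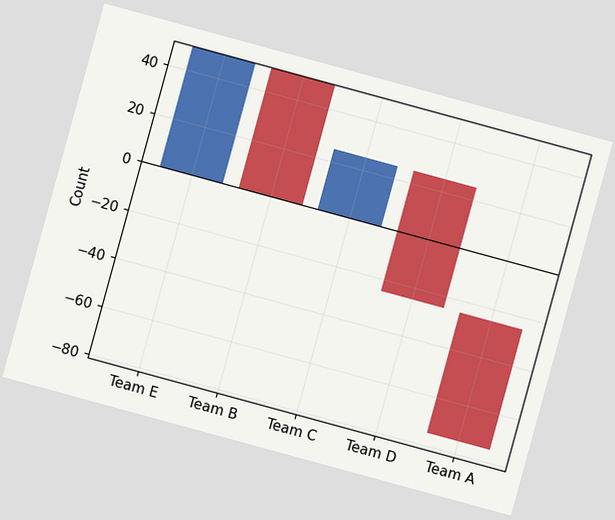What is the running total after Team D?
-25

The chart is tilted about 15° clockwise. After Team D the running total reaches -25.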